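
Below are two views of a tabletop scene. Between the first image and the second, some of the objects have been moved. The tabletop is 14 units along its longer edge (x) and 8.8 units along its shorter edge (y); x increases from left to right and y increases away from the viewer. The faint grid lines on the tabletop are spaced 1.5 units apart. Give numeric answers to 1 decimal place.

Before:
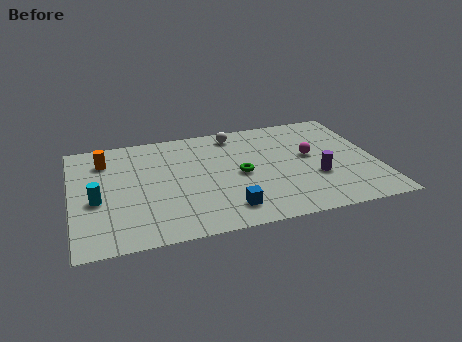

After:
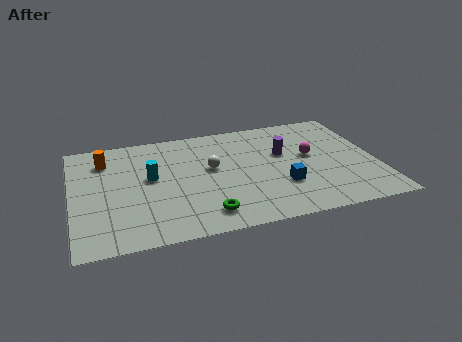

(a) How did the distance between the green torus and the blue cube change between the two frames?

+1.1

The distance was about 2.7 in the first image and 3.8 in the second, so they moved 1.1 units further apart.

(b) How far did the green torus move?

3.2

The green torus moved from about (7.7, 4.2) to (5.9, 1.5), a distance of √(1.8² + 2.7²) ≈ 3.2.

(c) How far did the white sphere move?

2.9

The white sphere was near (7.7, 7.6) before and (6.4, 5.0) after, so it travelled √(1.3² + 2.6²) ≈ 2.9 units.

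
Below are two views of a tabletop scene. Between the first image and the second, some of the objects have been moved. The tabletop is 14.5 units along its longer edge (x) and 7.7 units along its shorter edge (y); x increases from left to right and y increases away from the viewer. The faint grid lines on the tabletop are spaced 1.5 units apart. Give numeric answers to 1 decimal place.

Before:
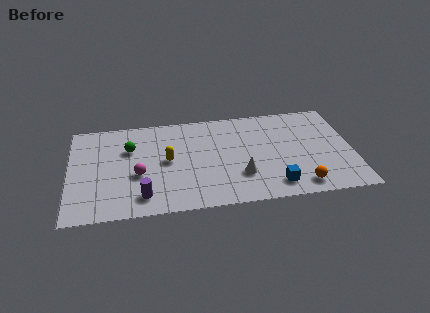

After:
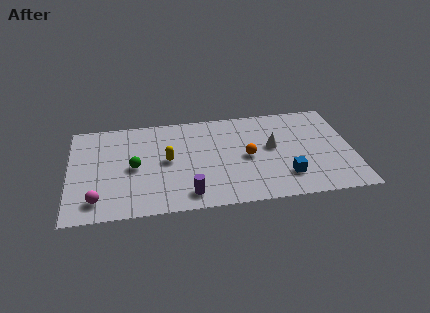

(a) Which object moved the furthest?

the orange sphere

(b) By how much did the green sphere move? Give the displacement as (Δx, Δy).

(0.2, -1.5)

The green sphere started near (3.1, 5.2) and ended near (3.3, 3.7).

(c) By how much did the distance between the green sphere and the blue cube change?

-0.4

They were about 8.3 units apart before and 7.9 after — 0.4 units closer together.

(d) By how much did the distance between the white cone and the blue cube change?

+0.5

The distance was about 2.0 in the first image and 2.5 in the second, so they moved 0.5 units further apart.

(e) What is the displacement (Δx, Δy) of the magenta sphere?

(-2.1, -1.7)

The magenta sphere was at about (3.5, 3.1) and moved to about (1.4, 1.4).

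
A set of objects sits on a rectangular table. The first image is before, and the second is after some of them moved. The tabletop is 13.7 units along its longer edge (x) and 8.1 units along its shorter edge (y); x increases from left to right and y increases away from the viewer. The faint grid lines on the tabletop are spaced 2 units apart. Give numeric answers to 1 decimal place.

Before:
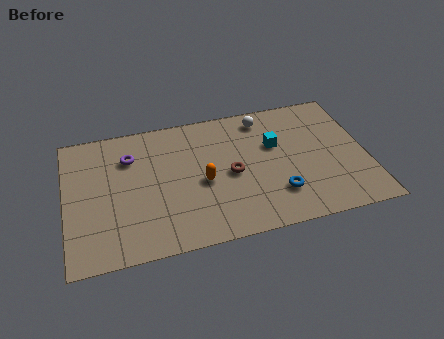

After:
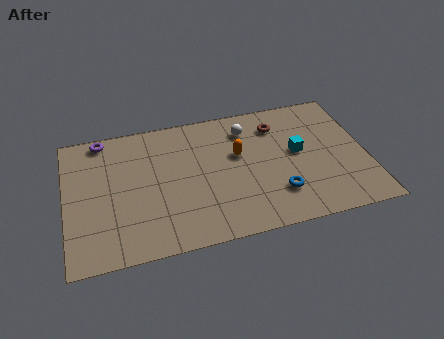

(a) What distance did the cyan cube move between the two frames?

1.2

The cyan cube moved from about (9.6, 5.1) to (10.6, 4.4), a distance of √(1.0² + 0.7²) ≈ 1.2.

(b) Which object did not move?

the blue torus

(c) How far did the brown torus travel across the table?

3.4

The brown torus was near (7.5, 3.8) before and (9.8, 6.3) after, so it travelled √(2.3² + 2.5²) ≈ 3.4 units.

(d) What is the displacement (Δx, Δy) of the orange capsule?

(1.7, 1.3)

From the two frames, the orange capsule sits at roughly (6.2, 3.6) before and (7.9, 4.9) after.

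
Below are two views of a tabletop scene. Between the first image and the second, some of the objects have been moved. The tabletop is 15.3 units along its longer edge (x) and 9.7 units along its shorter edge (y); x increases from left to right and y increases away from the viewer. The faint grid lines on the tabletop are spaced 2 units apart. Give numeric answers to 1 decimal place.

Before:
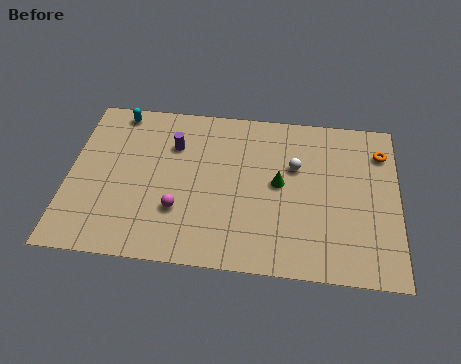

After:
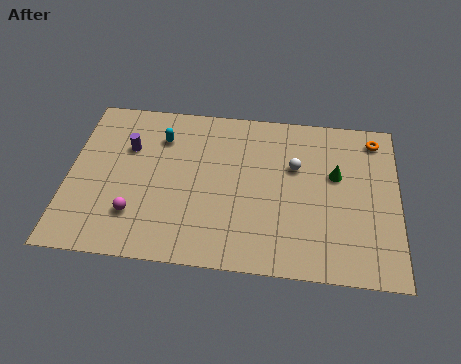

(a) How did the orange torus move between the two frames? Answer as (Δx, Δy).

(-0.3, 0.8)

The orange torus was at about (14.5, 7.5) and moved to about (14.2, 8.3).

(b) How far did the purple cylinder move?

2.1

The purple cylinder moved from about (4.8, 6.9) to (2.7, 6.5), a distance of √(2.1² + 0.4²) ≈ 2.1.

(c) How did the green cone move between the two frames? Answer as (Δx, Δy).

(2.6, 0.8)

From the two frames, the green cone sits at roughly (9.8, 5.1) before and (12.4, 5.9) after.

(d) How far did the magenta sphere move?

2.1

From (5.2, 3.0) to (3.2, 2.5), the magenta sphere covered √(2.0² + 0.5²) ≈ 2.1 units.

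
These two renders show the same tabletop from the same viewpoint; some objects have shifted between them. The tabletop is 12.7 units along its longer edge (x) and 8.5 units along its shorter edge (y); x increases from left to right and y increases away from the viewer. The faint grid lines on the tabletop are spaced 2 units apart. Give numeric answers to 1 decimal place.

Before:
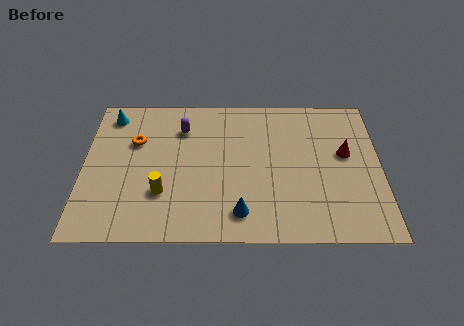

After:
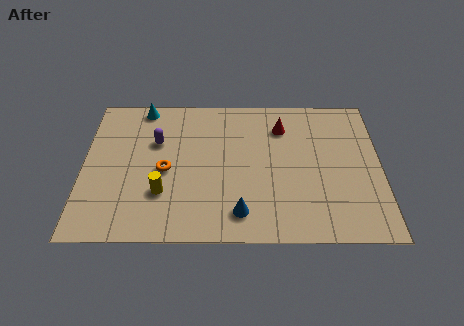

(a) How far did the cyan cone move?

1.5

The cyan cone was near (1.1, 7.2) before and (2.5, 7.7) after, so it travelled √(1.4² + 0.5²) ≈ 1.5 units.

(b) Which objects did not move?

the yellow cylinder and the blue cone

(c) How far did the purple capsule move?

1.4

The purple capsule was near (4.2, 6.4) before and (3.1, 5.6) after, so it travelled √(1.1² + 0.8²) ≈ 1.4 units.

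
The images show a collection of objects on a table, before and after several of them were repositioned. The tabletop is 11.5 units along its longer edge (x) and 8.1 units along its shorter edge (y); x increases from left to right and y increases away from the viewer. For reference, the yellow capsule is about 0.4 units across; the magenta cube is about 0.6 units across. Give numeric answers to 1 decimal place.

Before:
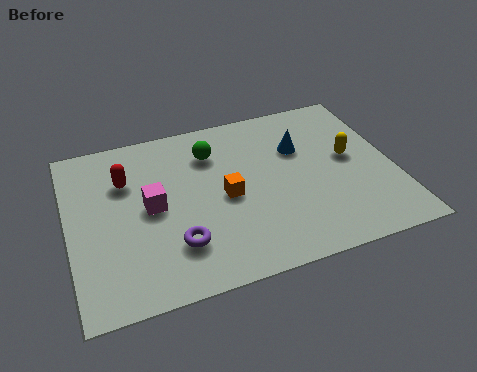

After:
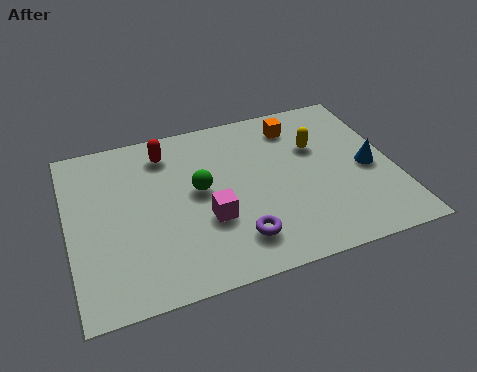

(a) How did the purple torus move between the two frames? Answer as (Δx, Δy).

(2.1, -0.4)

From the two frames, the purple torus sits at roughly (3.6, 2.1) before and (5.7, 1.7) after.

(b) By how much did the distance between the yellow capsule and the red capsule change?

-2.5

The distance was about 8.0 in the first image and 5.5 in the second, so they moved 2.5 units closer together.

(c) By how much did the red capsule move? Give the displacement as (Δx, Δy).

(1.5, 1.0)

The red capsule was at about (2.1, 5.6) and moved to about (3.6, 6.6).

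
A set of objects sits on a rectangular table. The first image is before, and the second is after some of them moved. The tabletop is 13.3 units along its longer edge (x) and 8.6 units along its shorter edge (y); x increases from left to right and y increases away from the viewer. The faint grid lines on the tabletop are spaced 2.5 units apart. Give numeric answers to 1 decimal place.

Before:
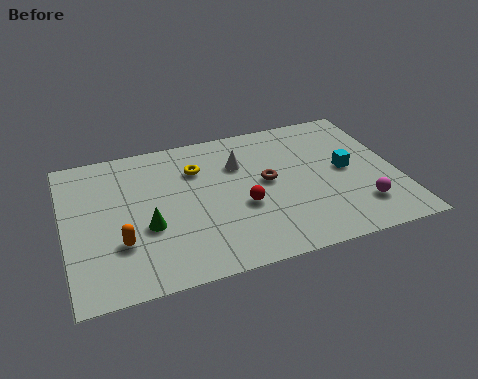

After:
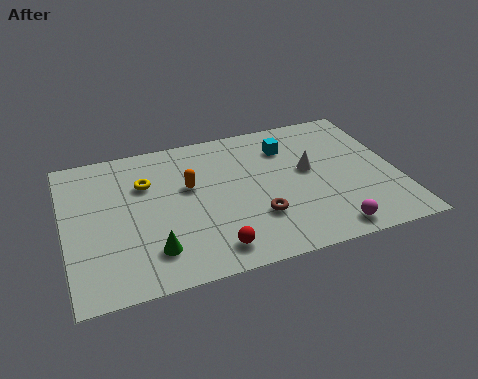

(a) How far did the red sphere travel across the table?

2.5

From (7.0, 3.4) to (5.6, 1.3), the red sphere covered √(1.4² + 2.1²) ≈ 2.5 units.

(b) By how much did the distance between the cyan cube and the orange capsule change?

-5.1

The distance was about 9.4 in the first image and 4.3 in the second, so they moved 5.1 units closer together.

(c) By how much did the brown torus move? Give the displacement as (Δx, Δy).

(-0.6, -2.0)

The brown torus started near (8.1, 4.6) and ended near (7.5, 2.6).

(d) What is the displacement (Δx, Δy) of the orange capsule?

(2.9, 2.5)

The orange capsule was at about (2.1, 2.7) and moved to about (5.0, 5.2).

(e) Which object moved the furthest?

the orange capsule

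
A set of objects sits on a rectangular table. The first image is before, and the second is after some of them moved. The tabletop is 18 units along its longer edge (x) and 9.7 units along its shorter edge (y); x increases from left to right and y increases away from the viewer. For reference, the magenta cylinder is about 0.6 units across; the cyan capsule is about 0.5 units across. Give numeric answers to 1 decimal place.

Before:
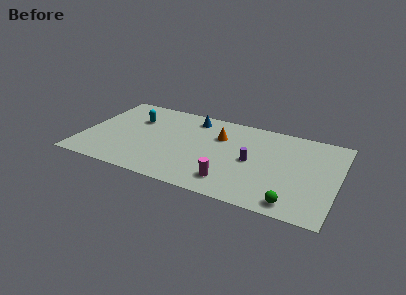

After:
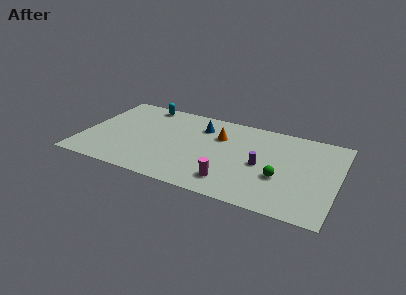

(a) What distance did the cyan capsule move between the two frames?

2.0

From (3.4, 6.7) to (3.8, 8.7), the cyan capsule covered √(0.4² + 2.0²) ≈ 2.0 units.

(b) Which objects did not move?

the orange cone and the magenta cylinder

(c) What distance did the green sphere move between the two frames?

2.6

The green sphere moved from about (15.2, 1.2) to (14.1, 3.6), a distance of √(1.1² + 2.4²) ≈ 2.6.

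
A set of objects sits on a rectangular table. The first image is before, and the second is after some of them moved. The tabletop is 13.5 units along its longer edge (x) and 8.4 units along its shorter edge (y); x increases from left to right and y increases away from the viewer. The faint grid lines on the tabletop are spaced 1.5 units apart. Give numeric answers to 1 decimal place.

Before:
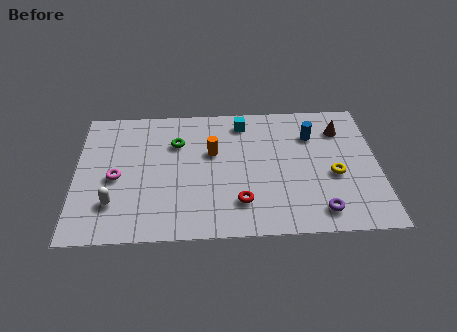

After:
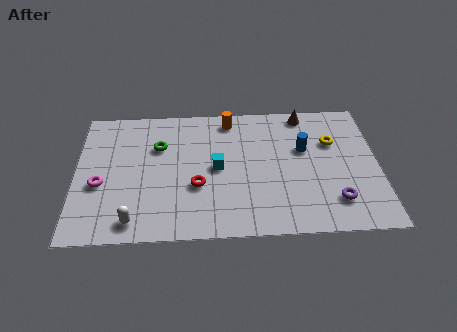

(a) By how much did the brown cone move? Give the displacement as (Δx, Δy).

(-1.6, 1.1)

The brown cone was at about (11.9, 6.4) and moved to about (10.3, 7.5).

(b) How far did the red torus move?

2.2

The red torus moved from about (7.3, 2.0) to (5.4, 3.1), a distance of √(1.9² + 1.1²) ≈ 2.2.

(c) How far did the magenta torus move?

0.8

The magenta torus was near (1.8, 3.8) before and (1.1, 3.4) after, so it travelled √(0.7² + 0.4²) ≈ 0.8 units.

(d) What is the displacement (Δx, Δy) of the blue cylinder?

(-0.4, -0.9)

From the two frames, the blue cylinder sits at roughly (10.6, 6.1) before and (10.2, 5.2) after.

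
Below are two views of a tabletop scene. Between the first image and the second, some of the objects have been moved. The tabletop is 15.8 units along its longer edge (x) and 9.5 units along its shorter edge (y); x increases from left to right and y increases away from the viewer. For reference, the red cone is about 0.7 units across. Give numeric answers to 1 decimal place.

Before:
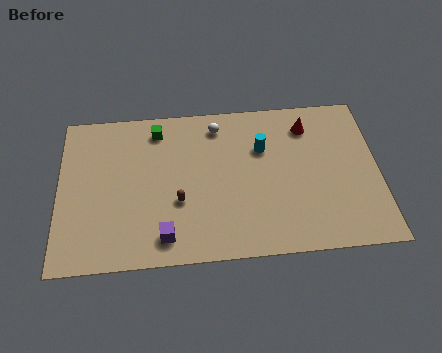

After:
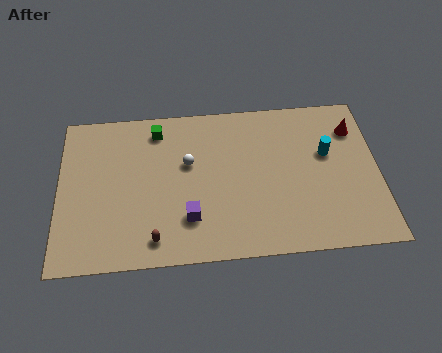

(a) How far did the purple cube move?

1.6

The purple cube moved from about (5.2, 1.5) to (6.4, 2.5), a distance of √(1.2² + 1.0²) ≈ 1.6.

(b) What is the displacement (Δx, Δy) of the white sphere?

(-1.5, -2.2)

The white sphere started near (7.9, 8.0) and ended near (6.4, 5.8).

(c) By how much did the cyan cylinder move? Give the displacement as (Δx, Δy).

(3.2, -0.6)

The cyan cylinder was at about (10.1, 6.4) and moved to about (13.3, 5.8).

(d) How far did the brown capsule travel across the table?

2.4

The brown capsule was near (5.9, 3.5) before and (4.7, 1.4) after, so it travelled √(1.2² + 2.1²) ≈ 2.4 units.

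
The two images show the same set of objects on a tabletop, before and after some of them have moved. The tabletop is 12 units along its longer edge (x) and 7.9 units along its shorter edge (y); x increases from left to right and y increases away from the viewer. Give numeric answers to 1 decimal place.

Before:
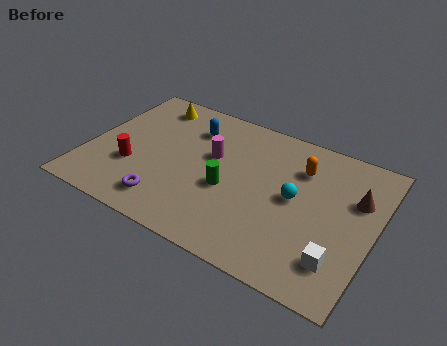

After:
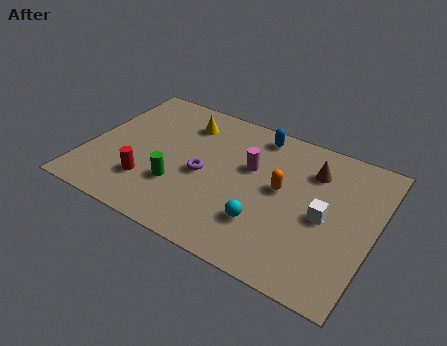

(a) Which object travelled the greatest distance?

the blue capsule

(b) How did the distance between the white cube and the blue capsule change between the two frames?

-3.4

The distance was about 8.0 in the first image and 4.6 in the second, so they moved 3.4 units closer together.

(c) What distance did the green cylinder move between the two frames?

2.2

The green cylinder moved from about (6.0, 3.3) to (4.0, 2.5), a distance of √(2.0² + 0.8²) ≈ 2.2.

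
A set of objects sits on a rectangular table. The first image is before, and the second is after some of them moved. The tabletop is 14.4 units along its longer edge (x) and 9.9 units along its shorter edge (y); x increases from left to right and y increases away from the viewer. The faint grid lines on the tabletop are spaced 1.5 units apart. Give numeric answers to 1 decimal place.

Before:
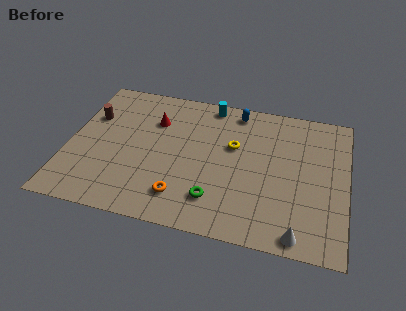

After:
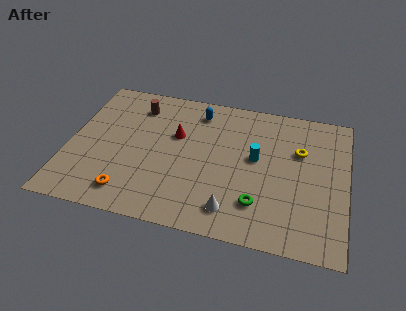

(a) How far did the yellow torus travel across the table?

3.4

From (8.5, 6.1) to (11.9, 6.5), the yellow torus covered √(3.4² + 0.4²) ≈ 3.4 units.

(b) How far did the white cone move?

3.5

The white cone was near (12.1, 0.9) before and (8.7, 1.7) after, so it travelled √(3.4² + 0.8²) ≈ 3.5 units.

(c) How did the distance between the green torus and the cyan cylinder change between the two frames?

-3.6

The distance was about 6.7 in the first image and 3.1 in the second, so they moved 3.6 units closer together.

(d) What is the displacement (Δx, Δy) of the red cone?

(1.2, -0.8)

The red cone was at about (4.3, 7.0) and moved to about (5.5, 6.2).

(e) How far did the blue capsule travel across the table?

2.1

From (8.5, 8.7) to (6.5, 8.2), the blue capsule covered √(2.0² + 0.5²) ≈ 2.1 units.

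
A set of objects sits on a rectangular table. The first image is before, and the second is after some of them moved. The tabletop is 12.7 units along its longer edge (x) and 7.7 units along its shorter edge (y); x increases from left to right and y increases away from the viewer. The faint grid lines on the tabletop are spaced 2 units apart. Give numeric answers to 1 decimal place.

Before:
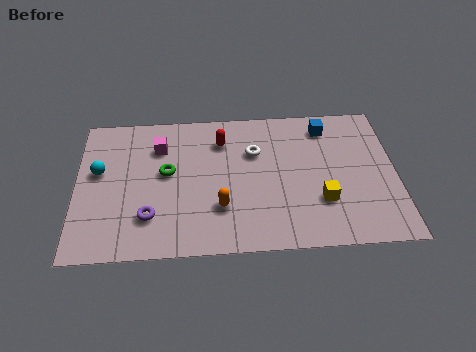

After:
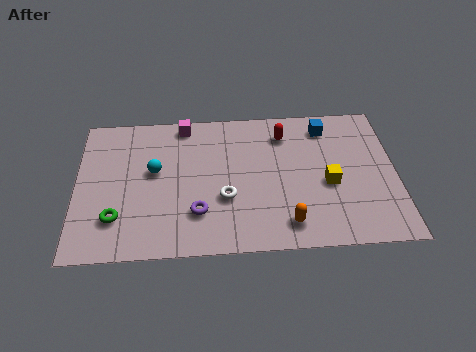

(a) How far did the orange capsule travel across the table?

2.8

The orange capsule moved from about (5.7, 2.3) to (8.3, 1.3), a distance of √(2.6² + 1.0²) ≈ 2.8.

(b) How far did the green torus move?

3.0

The green torus was near (3.6, 4.3) before and (1.6, 2.0) after, so it travelled √(2.0² + 2.3²) ≈ 3.0 units.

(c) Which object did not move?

the blue cube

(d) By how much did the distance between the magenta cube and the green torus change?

+4.2

Before: roughly 1.4 units apart; after: 5.6. That's 4.2 units further apart.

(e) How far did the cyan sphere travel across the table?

2.2

The cyan sphere moved from about (0.9, 4.5) to (3.1, 4.4), a distance of √(2.2² + 0.1²) ≈ 2.2.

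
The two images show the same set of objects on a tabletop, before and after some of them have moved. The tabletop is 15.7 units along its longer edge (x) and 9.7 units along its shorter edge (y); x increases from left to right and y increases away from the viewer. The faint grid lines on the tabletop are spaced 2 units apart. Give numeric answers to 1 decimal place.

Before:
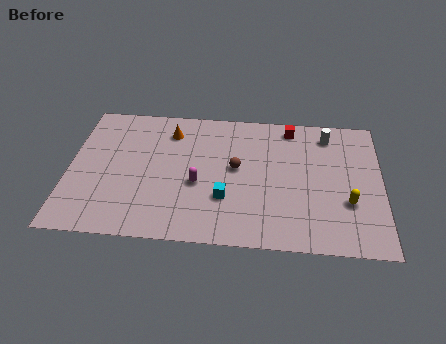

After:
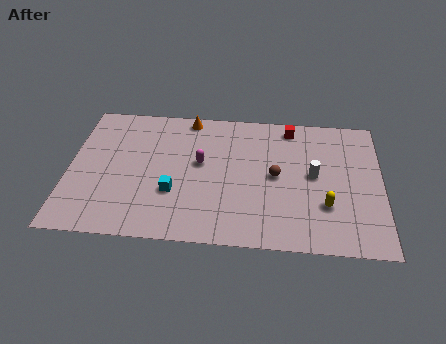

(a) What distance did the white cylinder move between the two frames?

3.1

The white cylinder moved from about (13.0, 8.1) to (12.3, 5.1), a distance of √(0.7² + 3.0²) ≈ 3.1.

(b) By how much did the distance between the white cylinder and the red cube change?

+1.7

The distance was about 1.9 in the first image and 3.6 in the second, so they moved 1.7 units further apart.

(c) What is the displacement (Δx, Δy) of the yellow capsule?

(-1.1, -0.3)

From the two frames, the yellow capsule sits at roughly (14.0, 3.3) before and (12.9, 3.0) after.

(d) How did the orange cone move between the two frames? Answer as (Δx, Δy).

(0.9, 1.1)

The orange cone was at about (5.0, 7.7) and moved to about (5.9, 8.8).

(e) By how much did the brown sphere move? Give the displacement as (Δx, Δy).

(2.0, -0.4)

From the two frames, the brown sphere sits at roughly (8.4, 5.3) before and (10.4, 4.9) after.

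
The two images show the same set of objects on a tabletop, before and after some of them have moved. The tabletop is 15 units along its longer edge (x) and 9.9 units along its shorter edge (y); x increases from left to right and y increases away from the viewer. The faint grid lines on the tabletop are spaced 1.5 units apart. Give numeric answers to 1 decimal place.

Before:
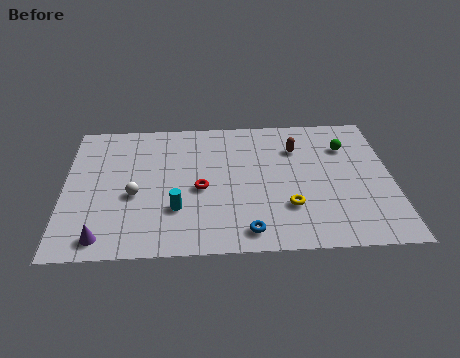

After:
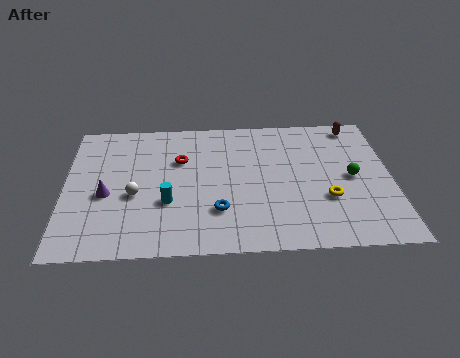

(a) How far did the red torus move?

2.4

The red torus was near (6.2, 4.4) before and (5.3, 6.6) after, so it travelled √(0.9² + 2.2²) ≈ 2.4 units.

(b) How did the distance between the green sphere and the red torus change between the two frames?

+0.7

They were about 7.4 units apart before and 8.1 after — 0.7 units further apart.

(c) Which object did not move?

the white sphere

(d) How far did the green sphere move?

2.3

The green sphere moved from about (13.0, 7.2) to (13.2, 4.9), a distance of √(0.2² + 2.3²) ≈ 2.3.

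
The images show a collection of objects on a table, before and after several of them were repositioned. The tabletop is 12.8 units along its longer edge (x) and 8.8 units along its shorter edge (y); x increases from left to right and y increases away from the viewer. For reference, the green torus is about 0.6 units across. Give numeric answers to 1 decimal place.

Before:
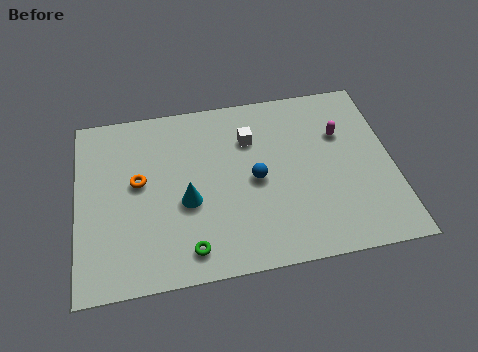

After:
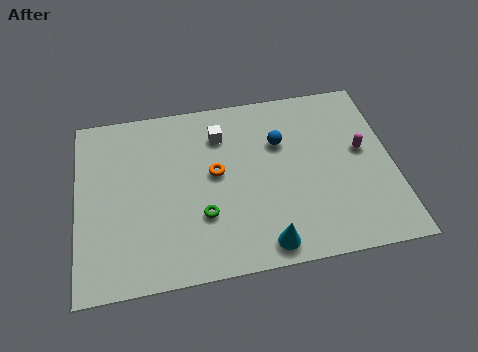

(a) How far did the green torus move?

1.6

From (4.4, 1.3) to (5.0, 2.8), the green torus covered √(0.6² + 1.5²) ≈ 1.6 units.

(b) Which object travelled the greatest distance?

the cyan cone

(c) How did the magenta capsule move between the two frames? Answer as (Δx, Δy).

(0.8, -1.0)

The magenta capsule started near (10.8, 5.9) and ended near (11.6, 4.9).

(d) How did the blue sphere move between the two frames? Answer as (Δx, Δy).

(1.1, 1.7)

The blue sphere was at about (7.2, 4.2) and moved to about (8.3, 5.9).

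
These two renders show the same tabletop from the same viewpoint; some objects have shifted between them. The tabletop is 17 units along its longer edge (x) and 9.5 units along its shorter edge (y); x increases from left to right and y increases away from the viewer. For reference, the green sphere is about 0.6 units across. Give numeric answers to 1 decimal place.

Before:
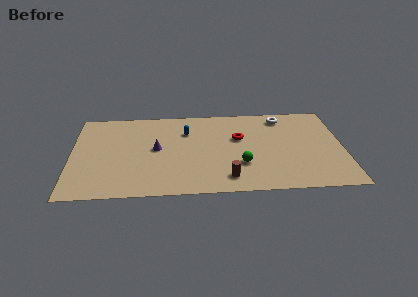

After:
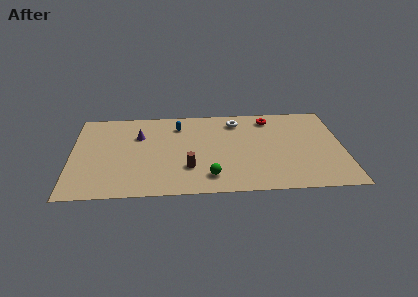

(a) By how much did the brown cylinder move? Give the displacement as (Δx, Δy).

(-2.4, 1.2)

From the two frames, the brown cylinder sits at roughly (9.7, 1.6) before and (7.3, 2.8) after.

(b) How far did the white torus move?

2.9

The white torus moved from about (13.3, 8.1) to (10.4, 7.8), a distance of √(2.9² + 0.3²) ≈ 2.9.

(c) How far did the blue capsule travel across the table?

0.9

From (7.2, 6.8) to (6.7, 7.5), the blue capsule covered √(0.5² + 0.7²) ≈ 0.9 units.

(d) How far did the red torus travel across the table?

2.9

The red torus moved from about (10.5, 5.9) to (12.5, 8.0), a distance of √(2.0² + 2.1²) ≈ 2.9.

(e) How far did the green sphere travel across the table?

2.3

The green sphere was near (10.6, 3.0) before and (8.6, 1.8) after, so it travelled √(2.0² + 1.2²) ≈ 2.3 units.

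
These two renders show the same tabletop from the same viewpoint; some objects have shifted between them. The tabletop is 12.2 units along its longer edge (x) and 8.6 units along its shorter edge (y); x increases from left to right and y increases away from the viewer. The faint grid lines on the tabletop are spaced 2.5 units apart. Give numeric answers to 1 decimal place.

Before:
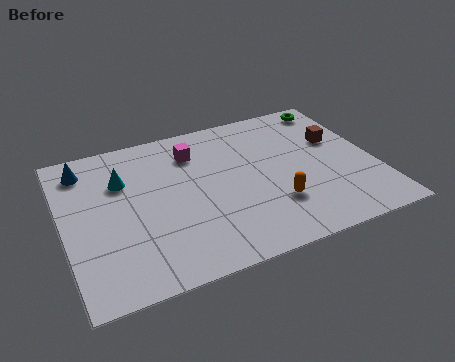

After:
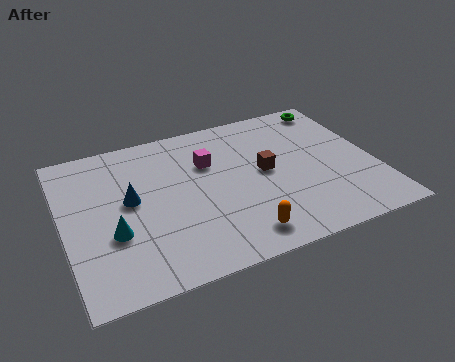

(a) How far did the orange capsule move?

1.9

From (8.0, 2.5) to (6.5, 1.3), the orange capsule covered √(1.5² + 1.2²) ≈ 1.9 units.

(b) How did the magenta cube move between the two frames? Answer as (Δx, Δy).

(0.5, -0.8)

From the two frames, the magenta cube sits at roughly (5.3, 6.6) before and (5.8, 5.8) after.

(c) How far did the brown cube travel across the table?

3.1

The brown cube moved from about (10.9, 5.4) to (7.9, 4.5), a distance of √(3.0² + 0.9²) ≈ 3.1.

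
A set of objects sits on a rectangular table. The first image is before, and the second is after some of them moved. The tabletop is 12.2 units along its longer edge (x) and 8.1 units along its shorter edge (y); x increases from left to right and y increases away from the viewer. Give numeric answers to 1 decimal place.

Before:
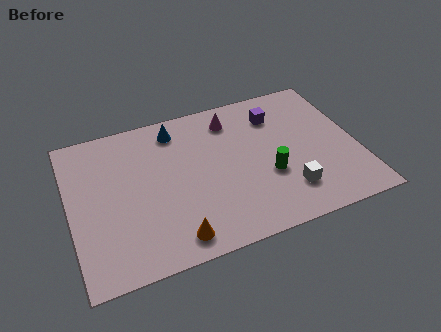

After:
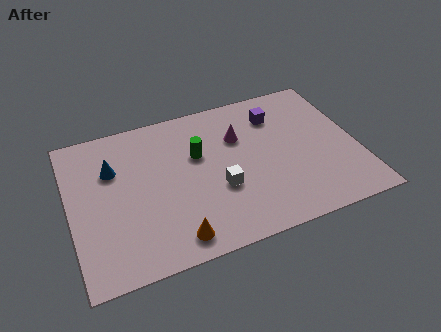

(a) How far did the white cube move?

3.0

The white cube moved from about (9.0, 1.9) to (6.2, 3.0), a distance of √(2.8² + 1.1²) ≈ 3.0.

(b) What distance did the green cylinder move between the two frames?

3.5

From (8.3, 3.0) to (5.5, 5.1), the green cylinder covered √(2.8² + 2.1²) ≈ 3.5 units.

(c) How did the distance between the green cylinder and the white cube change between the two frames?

+0.9

They were about 1.3 units apart before and 2.2 after — 0.9 units further apart.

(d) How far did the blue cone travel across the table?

3.1

From (4.7, 6.8) to (1.9, 5.5), the blue cone covered √(2.8² + 1.3²) ≈ 3.1 units.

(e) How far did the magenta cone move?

1.1

The magenta cone moved from about (7.1, 6.6) to (7.3, 5.5), a distance of √(0.2² + 1.1²) ≈ 1.1.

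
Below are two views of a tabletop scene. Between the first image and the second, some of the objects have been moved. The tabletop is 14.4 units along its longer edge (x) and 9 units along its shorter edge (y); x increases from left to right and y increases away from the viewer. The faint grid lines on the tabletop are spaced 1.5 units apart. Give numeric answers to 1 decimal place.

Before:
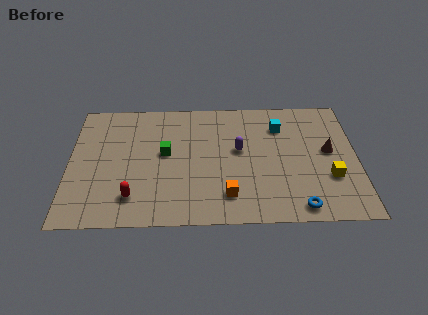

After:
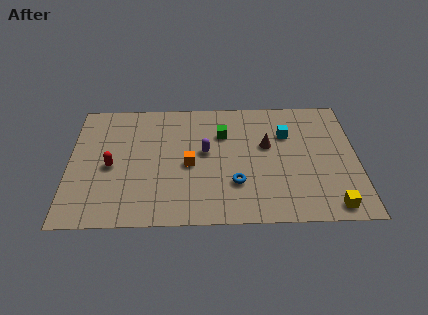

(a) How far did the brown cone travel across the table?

3.1

From (13.0, 4.9) to (9.9, 5.4), the brown cone covered √(3.1² + 0.5²) ≈ 3.1 units.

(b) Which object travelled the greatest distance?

the blue torus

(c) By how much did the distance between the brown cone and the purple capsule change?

-1.4

Before: roughly 4.5 units apart; after: 3.1. That's 1.4 units closer together.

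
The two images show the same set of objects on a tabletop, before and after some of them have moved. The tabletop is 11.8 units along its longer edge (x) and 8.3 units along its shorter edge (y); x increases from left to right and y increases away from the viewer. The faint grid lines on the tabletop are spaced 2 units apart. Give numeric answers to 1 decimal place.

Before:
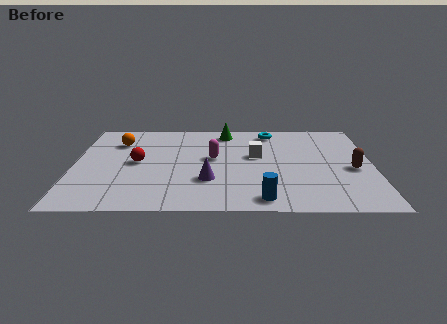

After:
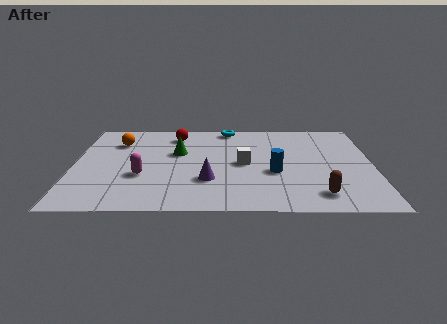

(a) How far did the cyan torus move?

1.7

The cyan torus moved from about (7.8, 7.1) to (6.1, 7.5), a distance of √(1.7² + 0.4²) ≈ 1.7.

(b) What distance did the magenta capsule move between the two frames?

3.2

The magenta capsule was near (5.5, 4.6) before and (2.7, 3.0) after, so it travelled √(2.8² + 1.6²) ≈ 3.2 units.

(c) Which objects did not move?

the purple cone and the orange sphere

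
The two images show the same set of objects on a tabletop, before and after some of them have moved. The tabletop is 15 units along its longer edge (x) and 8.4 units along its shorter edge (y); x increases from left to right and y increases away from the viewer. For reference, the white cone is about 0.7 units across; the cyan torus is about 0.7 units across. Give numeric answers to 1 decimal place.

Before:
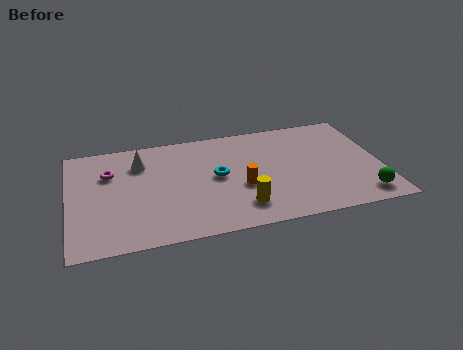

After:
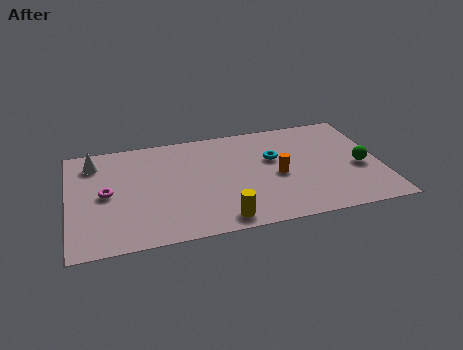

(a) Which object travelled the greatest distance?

the cyan torus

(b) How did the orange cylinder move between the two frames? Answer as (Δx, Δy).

(1.8, 0.5)

From the two frames, the orange cylinder sits at roughly (8.2, 3.3) before and (10.0, 3.8) after.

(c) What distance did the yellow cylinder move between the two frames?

1.3

The yellow cylinder was near (8.1, 1.8) before and (7.1, 1.0) after, so it travelled √(1.0² + 0.8²) ≈ 1.3 units.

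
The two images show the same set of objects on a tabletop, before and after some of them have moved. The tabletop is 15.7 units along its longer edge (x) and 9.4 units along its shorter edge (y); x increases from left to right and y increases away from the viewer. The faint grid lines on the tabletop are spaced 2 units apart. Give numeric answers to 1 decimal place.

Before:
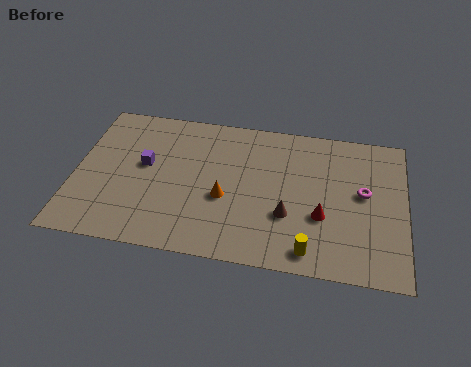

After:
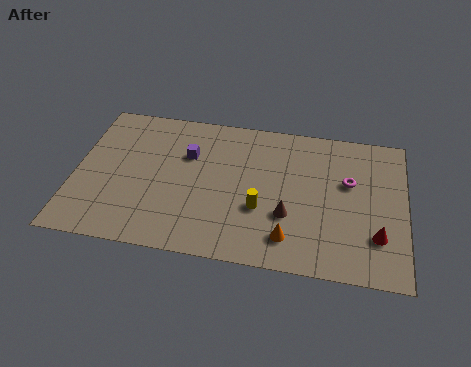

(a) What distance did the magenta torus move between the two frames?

0.9

The magenta torus was near (13.7, 5.2) before and (13.0, 5.8) after, so it travelled √(0.7² + 0.6²) ≈ 0.9 units.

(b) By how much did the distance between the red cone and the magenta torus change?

+0.9

Before: roughly 2.6 units apart; after: 3.5. That's 0.9 units further apart.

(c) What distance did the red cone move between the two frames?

2.7

From (11.8, 3.4) to (14.4, 2.6), the red cone covered √(2.6² + 0.8²) ≈ 2.7 units.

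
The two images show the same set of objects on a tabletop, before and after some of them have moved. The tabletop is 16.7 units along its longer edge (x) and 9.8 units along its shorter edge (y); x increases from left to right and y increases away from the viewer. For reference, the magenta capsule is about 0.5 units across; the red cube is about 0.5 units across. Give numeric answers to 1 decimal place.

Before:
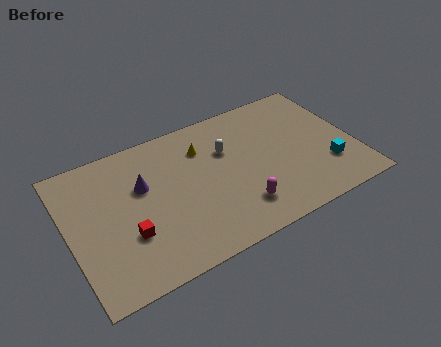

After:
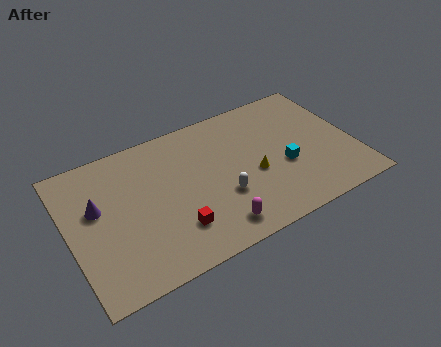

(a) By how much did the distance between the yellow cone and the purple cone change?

+5.3

They were about 3.9 units apart before and 9.2 after — 5.3 units further apart.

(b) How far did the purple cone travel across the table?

2.7

The purple cone was near (4.4, 6.2) before and (1.7, 5.9) after, so it travelled √(2.7² + 0.3²) ≈ 2.7 units.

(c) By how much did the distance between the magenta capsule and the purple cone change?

+1.2

Before: roughly 6.5 units apart; after: 7.7. That's 1.2 units further apart.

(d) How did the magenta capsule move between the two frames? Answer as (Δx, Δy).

(-1.5, -0.7)

The magenta capsule was at about (9.5, 2.2) and moved to about (8.0, 1.5).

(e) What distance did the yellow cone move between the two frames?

4.1

The yellow cone was near (8.1, 7.3) before and (10.7, 4.1) after, so it travelled √(2.6² + 3.2²) ≈ 4.1 units.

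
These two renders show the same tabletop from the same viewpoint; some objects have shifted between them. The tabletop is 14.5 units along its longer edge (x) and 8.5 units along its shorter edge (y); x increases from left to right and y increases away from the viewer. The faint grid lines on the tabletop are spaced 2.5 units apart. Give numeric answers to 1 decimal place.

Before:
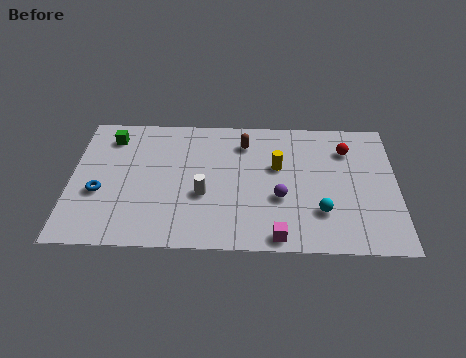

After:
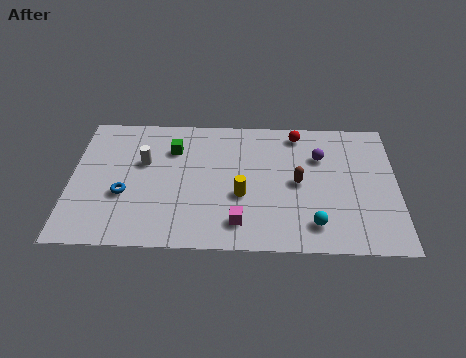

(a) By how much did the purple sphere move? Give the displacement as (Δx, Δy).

(1.8, 2.7)

From the two frames, the purple sphere sits at roughly (9.3, 3.2) before and (11.1, 5.9) after.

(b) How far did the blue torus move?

1.1

The blue torus was near (1.3, 3.3) before and (2.4, 3.2) after, so it travelled √(1.1² + 0.1²) ≈ 1.1 units.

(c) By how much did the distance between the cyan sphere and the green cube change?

-2.6

They were about 10.4 units apart before and 7.8 after — 2.6 units closer together.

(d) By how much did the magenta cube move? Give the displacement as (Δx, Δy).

(-1.7, 0.8)

The magenta cube was at about (9.2, 0.8) and moved to about (7.5, 1.6).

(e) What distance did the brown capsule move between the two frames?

3.5

The brown capsule moved from about (7.7, 6.7) to (10.1, 4.2), a distance of √(2.4² + 2.5²) ≈ 3.5.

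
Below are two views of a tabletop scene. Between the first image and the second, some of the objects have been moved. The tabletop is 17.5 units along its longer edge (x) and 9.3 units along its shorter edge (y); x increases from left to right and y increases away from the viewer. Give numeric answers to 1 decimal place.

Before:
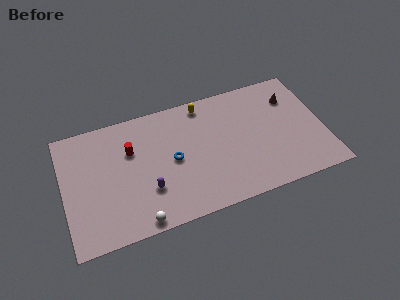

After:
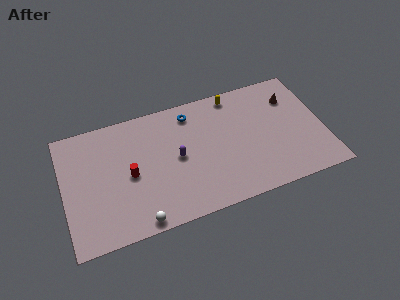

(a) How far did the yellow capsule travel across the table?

2.1

The yellow capsule moved from about (9.7, 8.2) to (11.8, 8.3), a distance of √(2.1² + 0.1²) ≈ 2.1.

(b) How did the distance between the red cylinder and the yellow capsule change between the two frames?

+2.9

Before: roughly 5.5 units apart; after: 8.4. That's 2.9 units further apart.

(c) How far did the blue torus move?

3.5

The blue torus was near (7.3, 4.6) before and (8.8, 7.8) after, so it travelled √(1.5² + 3.2²) ≈ 3.5 units.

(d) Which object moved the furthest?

the blue torus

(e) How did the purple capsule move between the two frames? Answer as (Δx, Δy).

(2.1, 1.8)

The purple capsule started near (5.5, 2.9) and ended near (7.6, 4.7).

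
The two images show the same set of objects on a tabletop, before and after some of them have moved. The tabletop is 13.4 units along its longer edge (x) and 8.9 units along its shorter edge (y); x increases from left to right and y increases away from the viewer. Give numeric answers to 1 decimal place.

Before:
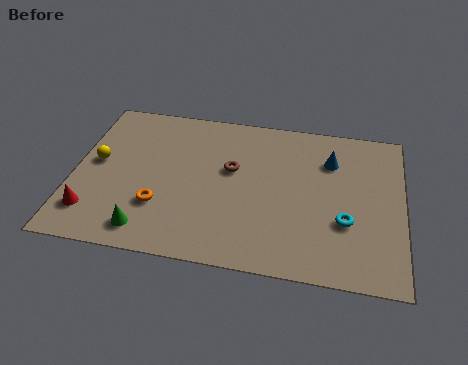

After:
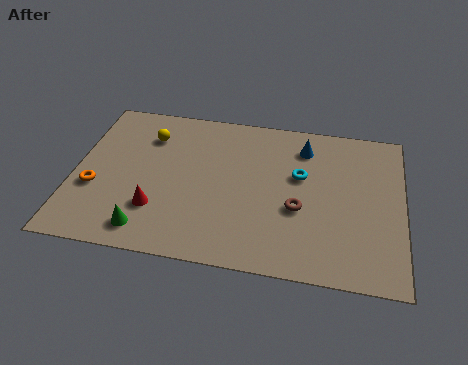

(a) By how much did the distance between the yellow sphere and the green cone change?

+1.2

The distance was about 4.2 in the first image and 5.4 in the second, so they moved 1.2 units further apart.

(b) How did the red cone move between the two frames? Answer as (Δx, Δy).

(2.6, 0.6)

From the two frames, the red cone sits at roughly (0.9, 1.9) before and (3.5, 2.5) after.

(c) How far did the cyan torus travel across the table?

3.0

From (11.1, 3.1) to (9.2, 5.4), the cyan torus covered √(1.9² + 2.3²) ≈ 3.0 units.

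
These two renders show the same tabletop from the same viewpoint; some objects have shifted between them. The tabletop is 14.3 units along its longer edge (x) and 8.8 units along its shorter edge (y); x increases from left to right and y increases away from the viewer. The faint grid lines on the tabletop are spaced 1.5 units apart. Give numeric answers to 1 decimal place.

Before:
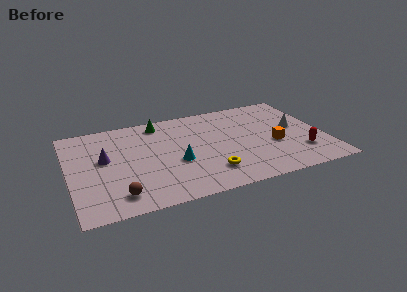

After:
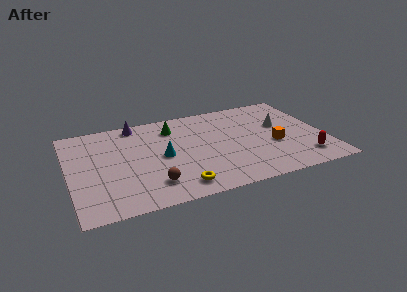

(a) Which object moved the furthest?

the purple cone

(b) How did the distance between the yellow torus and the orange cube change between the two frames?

+1.9

The distance was about 4.1 in the first image and 6.0 in the second, so they moved 1.9 units further apart.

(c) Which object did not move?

the orange cube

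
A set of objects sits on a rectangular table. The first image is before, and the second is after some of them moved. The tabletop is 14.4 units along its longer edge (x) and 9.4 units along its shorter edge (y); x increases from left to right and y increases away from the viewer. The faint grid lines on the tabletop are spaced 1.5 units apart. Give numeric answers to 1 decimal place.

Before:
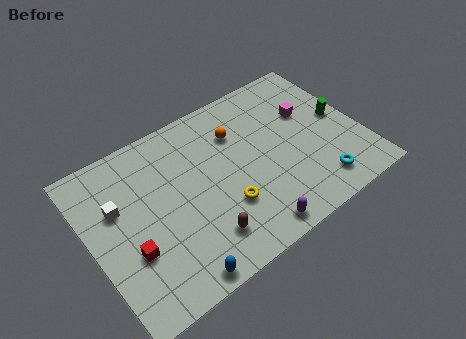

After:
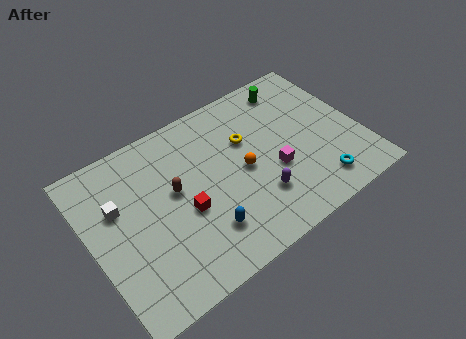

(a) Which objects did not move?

the cyan torus and the white cube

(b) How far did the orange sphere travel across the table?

2.3

From (8.2, 6.8) to (8.1, 4.5), the orange sphere covered √(0.1² + 2.3²) ≈ 2.3 units.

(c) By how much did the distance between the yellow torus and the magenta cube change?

-3.3

They were about 6.0 units apart before and 2.7 after — 3.3 units closer together.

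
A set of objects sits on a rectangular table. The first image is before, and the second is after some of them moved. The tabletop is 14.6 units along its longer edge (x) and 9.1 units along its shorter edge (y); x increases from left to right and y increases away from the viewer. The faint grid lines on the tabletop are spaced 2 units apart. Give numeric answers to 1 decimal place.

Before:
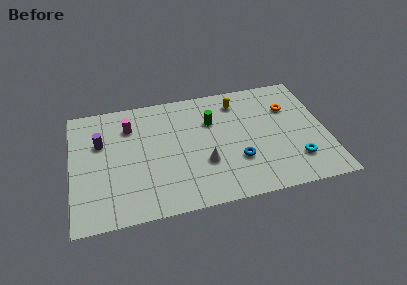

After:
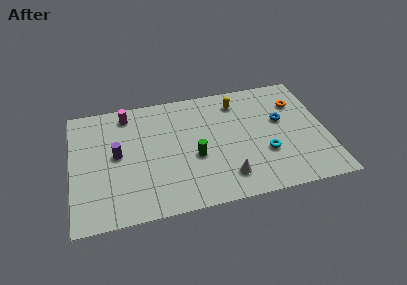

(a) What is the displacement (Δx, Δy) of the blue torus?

(2.7, 2.5)

The blue torus started near (9.4, 2.9) and ended near (12.1, 5.4).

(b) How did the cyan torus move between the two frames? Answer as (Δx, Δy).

(-1.7, 0.9)

The cyan torus started near (12.7, 2.2) and ended near (11.0, 3.1).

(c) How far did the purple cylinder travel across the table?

1.4

From (1.7, 5.9) to (2.6, 4.8), the purple cylinder covered √(0.9² + 1.1²) ≈ 1.4 units.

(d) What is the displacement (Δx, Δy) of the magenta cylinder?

(-0.1, 1.0)

From the two frames, the magenta cylinder sits at roughly (3.4, 6.8) before and (3.3, 7.8) after.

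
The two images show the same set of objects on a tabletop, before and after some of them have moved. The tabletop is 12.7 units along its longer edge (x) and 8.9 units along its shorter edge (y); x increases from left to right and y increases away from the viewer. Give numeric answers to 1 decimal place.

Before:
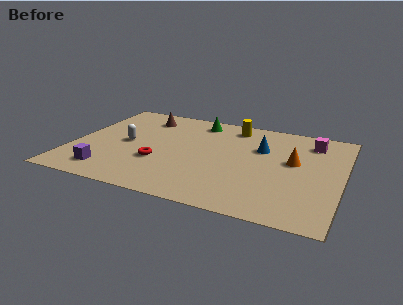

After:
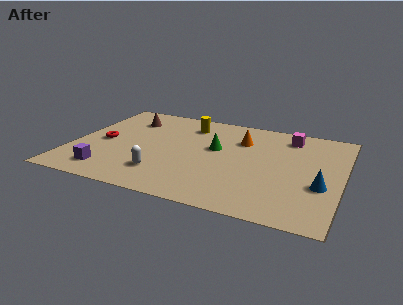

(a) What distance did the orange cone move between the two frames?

2.9

The orange cone moved from about (10.4, 5.1) to (7.8, 6.4), a distance of √(2.6² + 1.3²) ≈ 2.9.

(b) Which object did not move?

the purple cube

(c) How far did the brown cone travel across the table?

0.8

From (3.0, 7.2) to (2.3, 6.8), the brown cone covered √(0.7² + 0.4²) ≈ 0.8 units.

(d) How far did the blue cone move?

4.0

From (8.8, 5.9) to (11.8, 3.3), the blue cone covered √(3.0² + 2.6²) ≈ 4.0 units.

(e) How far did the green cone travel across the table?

2.6

From (5.6, 7.6) to (6.7, 5.2), the green cone covered √(1.1² + 2.4²) ≈ 2.6 units.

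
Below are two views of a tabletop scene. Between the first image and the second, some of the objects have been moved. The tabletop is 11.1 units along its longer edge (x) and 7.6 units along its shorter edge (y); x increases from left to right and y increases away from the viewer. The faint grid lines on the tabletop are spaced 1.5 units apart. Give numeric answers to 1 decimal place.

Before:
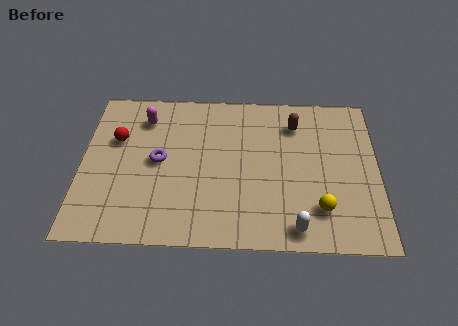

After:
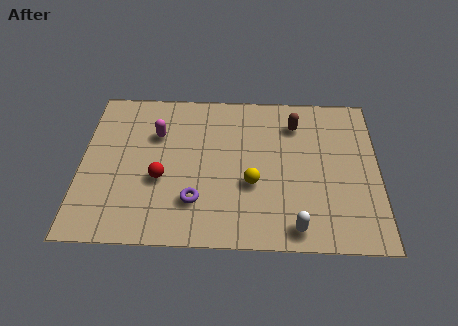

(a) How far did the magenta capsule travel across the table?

0.9

From (2.3, 6.0) to (2.8, 5.2), the magenta capsule covered √(0.5² + 0.8²) ≈ 0.9 units.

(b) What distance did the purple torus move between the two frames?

2.4

From (2.9, 3.9) to (4.3, 2.0), the purple torus covered √(1.4² + 1.9²) ≈ 2.4 units.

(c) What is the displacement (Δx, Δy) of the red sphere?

(1.7, -1.9)

The red sphere started near (1.3, 4.9) and ended near (3.0, 3.0).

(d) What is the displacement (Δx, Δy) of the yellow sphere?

(-2.5, 1.1)

The yellow sphere was at about (8.9, 1.8) and moved to about (6.4, 2.9).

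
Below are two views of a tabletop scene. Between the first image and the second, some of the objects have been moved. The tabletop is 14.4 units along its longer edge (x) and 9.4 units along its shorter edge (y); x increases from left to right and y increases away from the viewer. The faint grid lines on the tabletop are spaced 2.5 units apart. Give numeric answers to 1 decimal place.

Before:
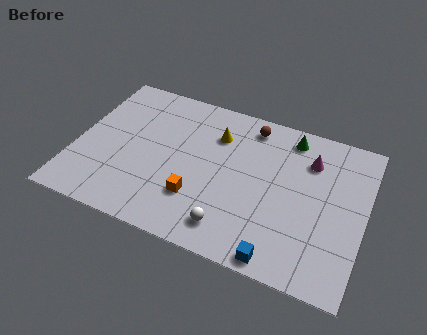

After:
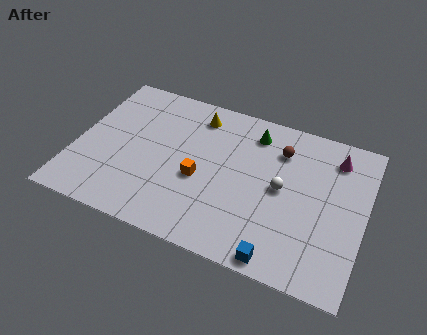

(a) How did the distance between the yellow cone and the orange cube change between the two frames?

-0.3

The distance was about 4.2 in the first image and 3.9 in the second, so they moved 0.3 units closer together.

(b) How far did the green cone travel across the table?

1.8

From (10.4, 8.1) to (8.6, 7.7), the green cone covered √(1.8² + 0.4²) ≈ 1.8 units.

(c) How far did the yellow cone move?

1.4

The yellow cone moved from about (6.8, 6.9) to (5.7, 7.8), a distance of √(1.1² + 0.9²) ≈ 1.4.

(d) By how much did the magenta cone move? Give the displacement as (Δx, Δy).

(1.2, 0.6)

From the two frames, the magenta cone sits at roughly (11.5, 7.0) before and (12.7, 7.6) after.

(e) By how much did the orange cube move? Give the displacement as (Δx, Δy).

(0.0, 1.2)

The orange cube started near (6.3, 2.7) and ended near (6.3, 3.9).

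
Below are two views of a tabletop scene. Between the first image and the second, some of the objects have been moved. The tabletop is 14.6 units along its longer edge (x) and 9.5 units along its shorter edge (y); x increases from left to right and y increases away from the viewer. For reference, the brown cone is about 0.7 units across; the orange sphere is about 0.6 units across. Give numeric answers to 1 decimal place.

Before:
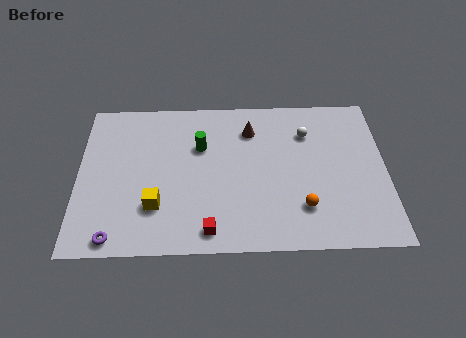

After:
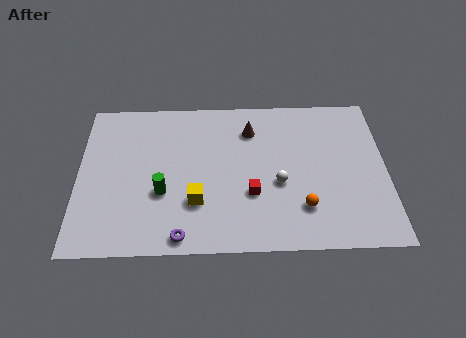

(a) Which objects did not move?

the orange sphere and the brown cone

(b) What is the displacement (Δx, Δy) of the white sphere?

(-1.4, -3.1)

From the two frames, the white sphere sits at roughly (10.9, 7.0) before and (9.5, 3.9) after.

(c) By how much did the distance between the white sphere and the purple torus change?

-5.5

Before: roughly 11.0 units apart; after: 5.5. That's 5.5 units closer together.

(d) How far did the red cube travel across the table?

2.9

The red cube was near (6.2, 1.2) before and (8.2, 3.3) after, so it travelled √(2.0² + 2.1²) ≈ 2.9 units.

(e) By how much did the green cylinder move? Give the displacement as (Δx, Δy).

(-1.8, -2.8)

The green cylinder was at about (5.8, 6.3) and moved to about (4.0, 3.5).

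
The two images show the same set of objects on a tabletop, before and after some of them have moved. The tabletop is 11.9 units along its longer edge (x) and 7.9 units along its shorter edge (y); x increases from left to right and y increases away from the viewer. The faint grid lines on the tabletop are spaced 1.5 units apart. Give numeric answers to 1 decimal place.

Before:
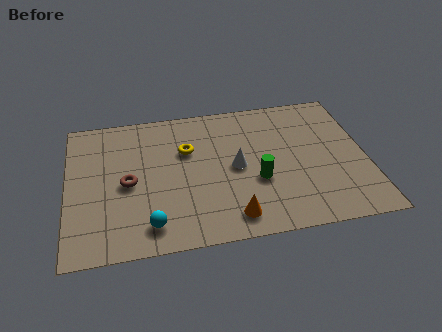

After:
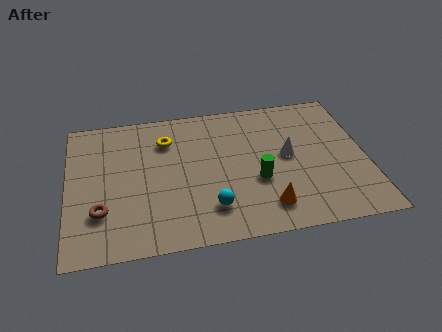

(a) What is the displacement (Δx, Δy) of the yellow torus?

(-0.8, 0.7)

The yellow torus was at about (4.8, 5.2) and moved to about (4.0, 5.9).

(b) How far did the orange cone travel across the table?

1.4

From (6.4, 1.2) to (7.8, 1.5), the orange cone covered √(1.4² + 0.3²) ≈ 1.4 units.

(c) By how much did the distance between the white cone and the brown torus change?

+3.4

The distance was about 4.3 in the first image and 7.7 in the second, so they moved 3.4 units further apart.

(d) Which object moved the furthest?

the cyan sphere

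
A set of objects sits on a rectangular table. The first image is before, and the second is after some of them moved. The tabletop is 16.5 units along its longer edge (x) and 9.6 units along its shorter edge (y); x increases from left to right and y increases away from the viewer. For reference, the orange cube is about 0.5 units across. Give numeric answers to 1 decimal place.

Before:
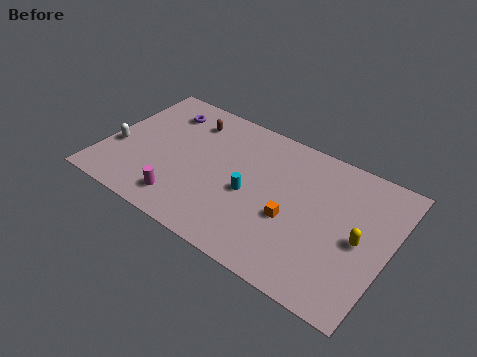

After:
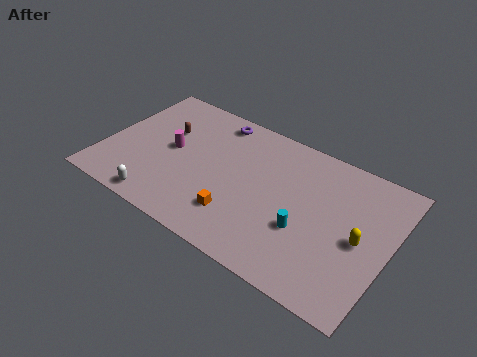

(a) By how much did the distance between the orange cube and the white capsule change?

-5.8

Before: roughly 10.3 units apart; after: 4.5. That's 5.8 units closer together.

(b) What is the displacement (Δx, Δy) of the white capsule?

(3.1, -2.6)

The white capsule was at about (0.8, 3.6) and moved to about (3.9, 1.0).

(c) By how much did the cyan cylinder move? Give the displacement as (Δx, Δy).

(3.3, -0.7)

The cyan cylinder was at about (8.6, 4.2) and moved to about (11.9, 3.5).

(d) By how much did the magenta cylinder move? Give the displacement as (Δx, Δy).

(-1.3, 3.3)

The magenta cylinder was at about (5.1, 1.7) and moved to about (3.8, 5.0).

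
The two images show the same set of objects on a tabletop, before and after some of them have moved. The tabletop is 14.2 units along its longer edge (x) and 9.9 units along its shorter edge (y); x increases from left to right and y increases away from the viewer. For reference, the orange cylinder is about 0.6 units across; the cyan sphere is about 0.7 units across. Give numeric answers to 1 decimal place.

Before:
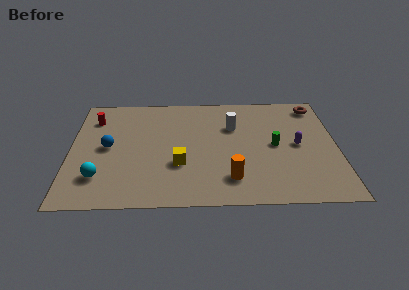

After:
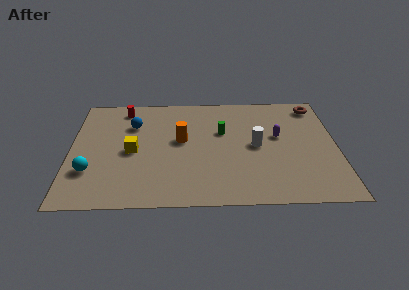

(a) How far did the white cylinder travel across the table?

2.2

The white cylinder moved from about (8.7, 6.7) to (9.9, 4.9), a distance of √(1.2² + 1.8²) ≈ 2.2.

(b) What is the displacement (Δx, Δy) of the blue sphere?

(1.3, 2.0)

The blue sphere was at about (2.0, 5.0) and moved to about (3.3, 7.0).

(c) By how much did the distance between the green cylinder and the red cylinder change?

-4.3

The distance was about 10.1 in the first image and 5.8 in the second, so they moved 4.3 units closer together.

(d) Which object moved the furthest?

the orange cylinder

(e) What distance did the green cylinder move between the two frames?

3.1

The green cylinder was near (10.9, 4.9) before and (8.1, 6.2) after, so it travelled √(2.8² + 1.3²) ≈ 3.1 units.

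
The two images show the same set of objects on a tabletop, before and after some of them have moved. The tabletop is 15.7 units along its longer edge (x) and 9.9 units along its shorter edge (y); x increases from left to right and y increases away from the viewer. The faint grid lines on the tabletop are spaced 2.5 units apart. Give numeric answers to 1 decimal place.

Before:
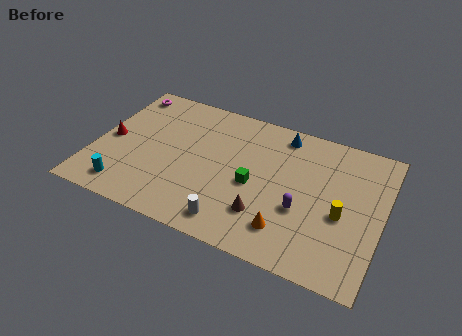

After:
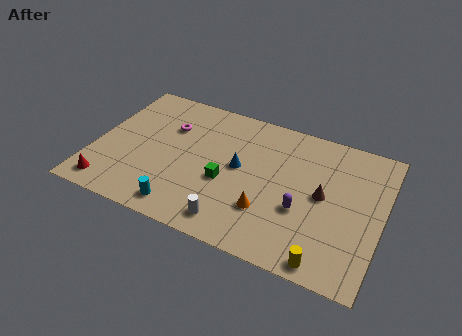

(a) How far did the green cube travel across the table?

1.6

The green cube moved from about (8.8, 4.4) to (7.3, 4.0), a distance of √(1.5² + 0.4²) ≈ 1.6.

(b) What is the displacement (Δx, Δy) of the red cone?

(0.4, -3.4)

From the two frames, the red cone sits at roughly (0.8, 4.7) before and (1.2, 1.3) after.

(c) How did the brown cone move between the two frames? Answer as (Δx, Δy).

(2.9, 2.5)

The brown cone started near (9.6, 2.6) and ended near (12.5, 5.1).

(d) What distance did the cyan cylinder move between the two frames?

3.2

The cyan cylinder moved from about (2.1, 1.5) to (5.3, 1.3), a distance of √(3.2² + 0.2²) ≈ 3.2.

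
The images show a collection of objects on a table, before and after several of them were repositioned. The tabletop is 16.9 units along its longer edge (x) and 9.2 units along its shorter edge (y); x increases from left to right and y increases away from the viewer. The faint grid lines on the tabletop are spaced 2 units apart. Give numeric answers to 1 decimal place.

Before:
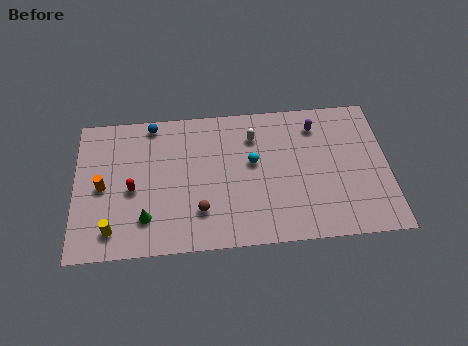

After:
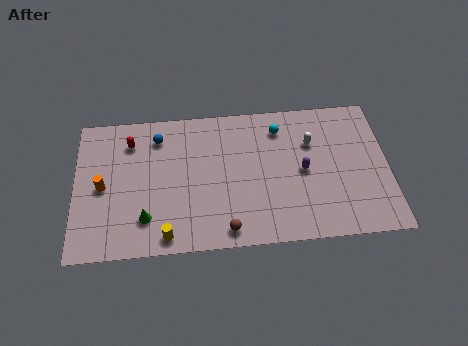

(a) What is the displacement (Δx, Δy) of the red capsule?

(-0.1, 3.1)

The red capsule was at about (3.1, 4.1) and moved to about (3.0, 7.2).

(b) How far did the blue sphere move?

0.9

From (4.2, 8.3) to (4.5, 7.4), the blue sphere covered √(0.3² + 0.9²) ≈ 0.9 units.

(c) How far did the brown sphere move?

1.9

The brown sphere moved from about (6.7, 2.4) to (8.1, 1.1), a distance of √(1.4² + 1.3²) ≈ 1.9.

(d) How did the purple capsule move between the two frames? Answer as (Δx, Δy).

(-0.8, -2.9)

The purple capsule started near (13.1, 7.4) and ended near (12.3, 4.5).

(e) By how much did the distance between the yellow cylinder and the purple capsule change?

-4.3

Before: roughly 12.5 units apart; after: 8.2. That's 4.3 units closer together.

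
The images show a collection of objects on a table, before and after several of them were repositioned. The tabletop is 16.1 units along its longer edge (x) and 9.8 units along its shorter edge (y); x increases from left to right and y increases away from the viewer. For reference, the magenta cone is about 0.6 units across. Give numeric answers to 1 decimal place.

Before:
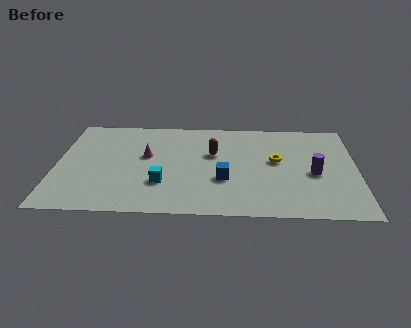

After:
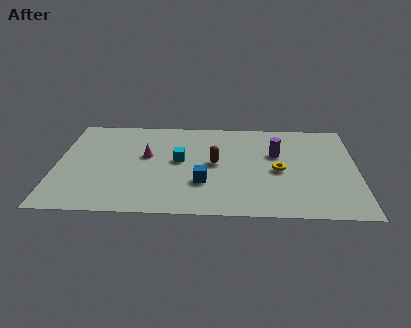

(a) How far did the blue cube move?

1.2

From (9.0, 3.5) to (7.9, 3.1), the blue cube covered √(1.1² + 0.4²) ≈ 1.2 units.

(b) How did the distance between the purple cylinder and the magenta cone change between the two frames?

-2.1

They were about 9.1 units apart before and 7.0 after — 2.1 units closer together.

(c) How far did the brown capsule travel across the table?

1.0

The brown capsule was near (8.4, 6.1) before and (8.5, 5.1) after, so it travelled √(0.1² + 1.0²) ≈ 1.0 units.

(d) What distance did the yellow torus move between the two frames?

1.0

The yellow torus moved from about (11.8, 5.5) to (11.9, 4.5), a distance of √(0.1² + 1.0²) ≈ 1.0.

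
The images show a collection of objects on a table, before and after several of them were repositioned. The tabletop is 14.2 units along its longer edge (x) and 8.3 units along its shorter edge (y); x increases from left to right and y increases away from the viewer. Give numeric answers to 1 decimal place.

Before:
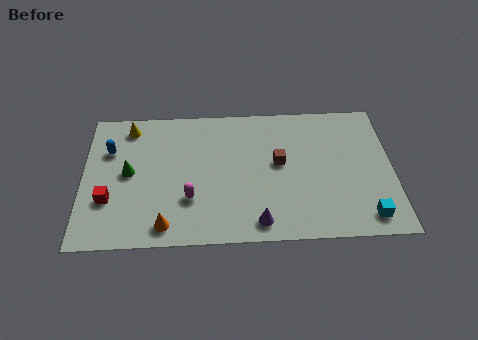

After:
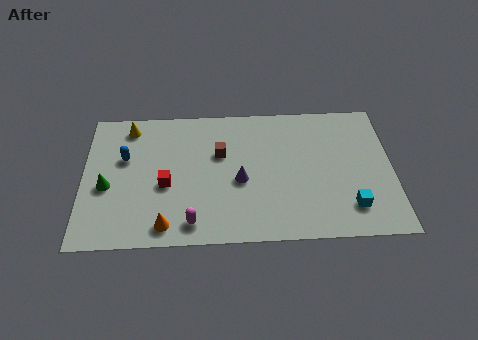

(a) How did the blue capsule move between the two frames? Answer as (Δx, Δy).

(0.7, -0.5)

The blue capsule was at about (1.2, 5.7) and moved to about (1.9, 5.2).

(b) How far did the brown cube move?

2.8

From (9.0, 4.6) to (6.3, 5.3), the brown cube covered √(2.7² + 0.7²) ≈ 2.8 units.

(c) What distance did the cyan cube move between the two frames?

0.9

The cyan cube was near (12.9, 1.2) before and (12.2, 1.8) after, so it travelled √(0.7² + 0.6²) ≈ 0.9 units.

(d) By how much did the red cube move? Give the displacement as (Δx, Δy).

(2.6, 0.8)

The red cube was at about (1.2, 2.7) and moved to about (3.8, 3.5).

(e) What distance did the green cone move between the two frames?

1.3

From (2.1, 4.3) to (1.1, 3.5), the green cone covered √(1.0² + 0.8²) ≈ 1.3 units.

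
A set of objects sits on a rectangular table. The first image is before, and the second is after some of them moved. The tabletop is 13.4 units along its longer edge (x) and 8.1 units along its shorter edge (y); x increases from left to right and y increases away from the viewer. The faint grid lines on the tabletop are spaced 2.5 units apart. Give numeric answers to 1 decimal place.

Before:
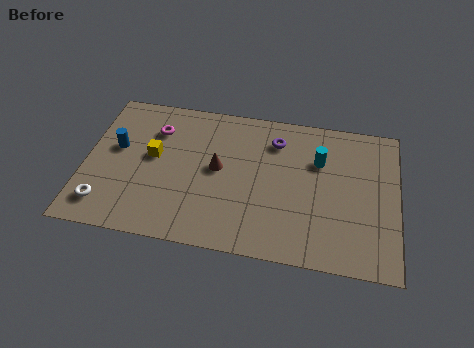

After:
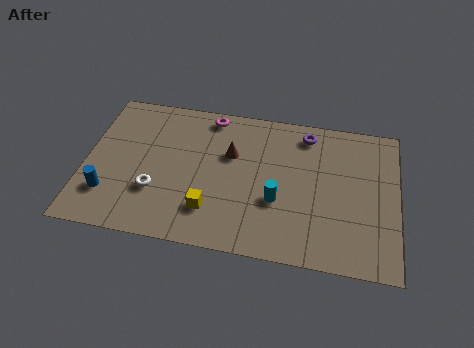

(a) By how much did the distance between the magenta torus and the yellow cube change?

+3.7

They were about 1.5 units apart before and 5.2 after — 3.7 units further apart.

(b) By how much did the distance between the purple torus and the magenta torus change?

-1.0

They were about 5.2 units apart before and 4.2 after — 1.0 units closer together.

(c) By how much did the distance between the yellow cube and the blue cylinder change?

+2.8

The distance was about 1.6 in the first image and 4.4 in the second, so they moved 2.8 units further apart.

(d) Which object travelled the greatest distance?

the yellow cube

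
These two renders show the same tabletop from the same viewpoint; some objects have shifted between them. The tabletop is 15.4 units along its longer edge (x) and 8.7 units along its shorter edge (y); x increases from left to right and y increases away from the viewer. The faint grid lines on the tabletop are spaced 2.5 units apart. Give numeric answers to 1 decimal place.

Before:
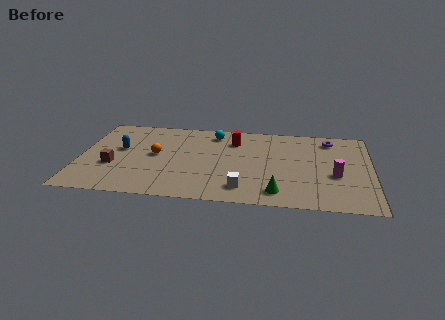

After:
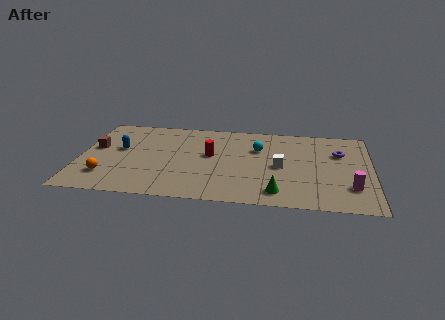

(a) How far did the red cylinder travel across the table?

2.1

The red cylinder was near (8.1, 6.6) before and (6.9, 4.9) after, so it travelled √(1.2² + 1.7²) ≈ 2.1 units.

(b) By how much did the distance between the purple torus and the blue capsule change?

+0.3

The distance was about 11.3 in the first image and 11.6 in the second, so they moved 0.3 units further apart.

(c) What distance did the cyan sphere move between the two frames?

2.8

The cyan sphere was near (7.0, 7.3) before and (9.4, 5.9) after, so it travelled √(2.4² + 1.4²) ≈ 2.8 units.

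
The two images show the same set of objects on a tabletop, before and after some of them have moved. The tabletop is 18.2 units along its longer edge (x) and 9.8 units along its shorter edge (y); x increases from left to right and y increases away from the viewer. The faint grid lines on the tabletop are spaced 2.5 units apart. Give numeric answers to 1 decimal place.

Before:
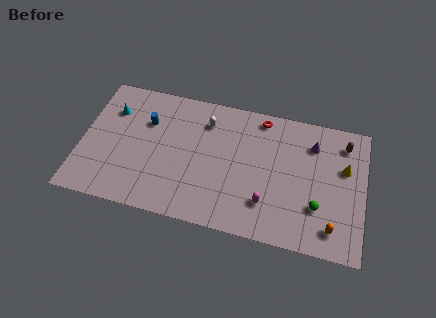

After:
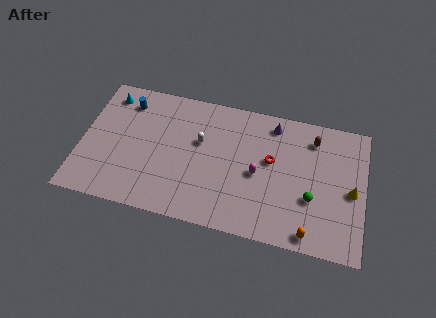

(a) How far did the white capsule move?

1.6

From (7.9, 7.6) to (7.6, 6.0), the white capsule covered √(0.3² + 1.6²) ≈ 1.6 units.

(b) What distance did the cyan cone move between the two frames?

1.1

The cyan cone moved from about (1.8, 7.1) to (1.5, 8.2), a distance of √(0.3² + 1.1²) ≈ 1.1.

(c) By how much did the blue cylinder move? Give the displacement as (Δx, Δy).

(-1.4, 1.2)

From the two frames, the blue cylinder sits at roughly (4.1, 6.7) before and (2.7, 7.9) after.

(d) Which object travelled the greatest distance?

the red torus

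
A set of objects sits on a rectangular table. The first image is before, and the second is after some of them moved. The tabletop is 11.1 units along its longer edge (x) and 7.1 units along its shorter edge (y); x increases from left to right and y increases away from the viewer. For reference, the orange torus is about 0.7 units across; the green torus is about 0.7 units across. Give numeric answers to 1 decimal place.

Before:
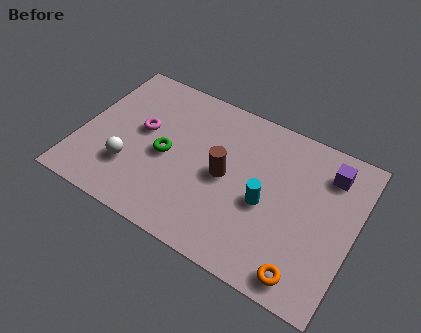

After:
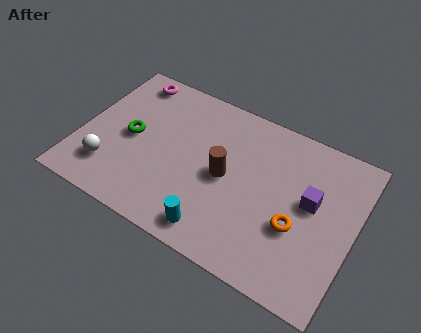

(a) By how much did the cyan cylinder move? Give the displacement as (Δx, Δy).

(-1.7, -2.1)

From the two frames, the cyan cylinder sits at roughly (7.6, 3.1) before and (5.9, 1.0) after.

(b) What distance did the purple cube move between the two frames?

1.7

The purple cube moved from about (9.8, 5.6) to (9.3, 4.0), a distance of √(0.5² + 1.6²) ≈ 1.7.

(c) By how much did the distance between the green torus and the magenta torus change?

+1.4

Before: roughly 1.3 units apart; after: 2.7. That's 1.4 units further apart.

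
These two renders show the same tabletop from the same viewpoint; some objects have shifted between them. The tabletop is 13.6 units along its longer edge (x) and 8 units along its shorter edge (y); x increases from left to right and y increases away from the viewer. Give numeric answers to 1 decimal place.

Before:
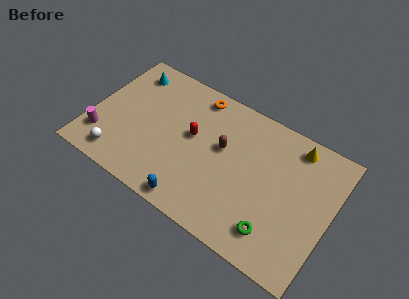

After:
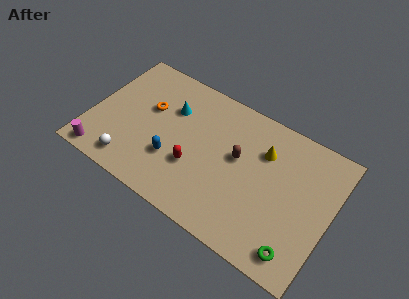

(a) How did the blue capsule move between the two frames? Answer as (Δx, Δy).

(-1.5, 1.8)

From the two frames, the blue capsule sits at roughly (6.4, 0.8) before and (4.9, 2.6) after.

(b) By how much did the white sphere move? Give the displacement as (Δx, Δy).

(0.7, 0.0)

The white sphere was at about (2.0, 1.2) and moved to about (2.7, 1.2).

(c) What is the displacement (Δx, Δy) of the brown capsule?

(0.9, -0.1)

From the two frames, the brown capsule sits at roughly (7.4, 4.7) before and (8.3, 4.6) after.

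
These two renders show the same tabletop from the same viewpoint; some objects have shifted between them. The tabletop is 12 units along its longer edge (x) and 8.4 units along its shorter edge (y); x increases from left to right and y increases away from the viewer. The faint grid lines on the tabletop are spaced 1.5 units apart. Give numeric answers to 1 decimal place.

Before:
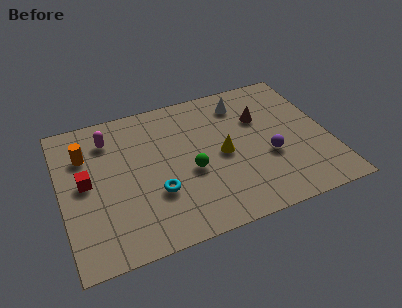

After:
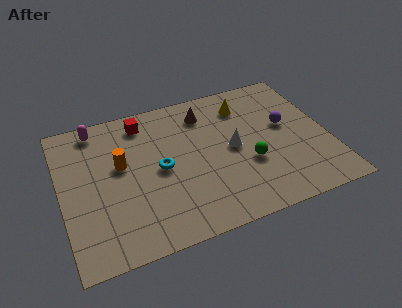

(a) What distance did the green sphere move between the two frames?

2.6

From (5.7, 3.5) to (8.3, 3.1), the green sphere covered √(2.6² + 0.4²) ≈ 2.6 units.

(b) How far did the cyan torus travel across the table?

1.3

The cyan torus moved from about (4.1, 2.8) to (4.4, 4.1), a distance of √(0.3² + 1.3²) ≈ 1.3.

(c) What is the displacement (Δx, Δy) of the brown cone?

(-2.4, 1.1)

The brown cone started near (9.1, 5.6) and ended near (6.7, 6.7).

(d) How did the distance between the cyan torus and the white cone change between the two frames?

-2.6

Before: roughly 5.9 units apart; after: 3.3. That's 2.6 units closer together.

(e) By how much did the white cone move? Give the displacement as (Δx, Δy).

(-0.7, -2.6)

The white cone was at about (8.4, 6.8) and moved to about (7.7, 4.2).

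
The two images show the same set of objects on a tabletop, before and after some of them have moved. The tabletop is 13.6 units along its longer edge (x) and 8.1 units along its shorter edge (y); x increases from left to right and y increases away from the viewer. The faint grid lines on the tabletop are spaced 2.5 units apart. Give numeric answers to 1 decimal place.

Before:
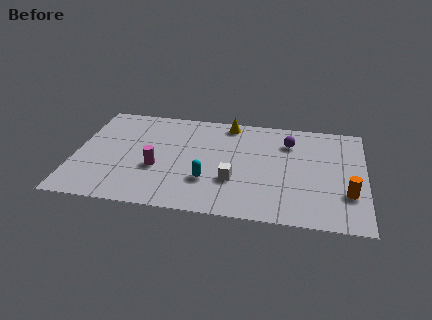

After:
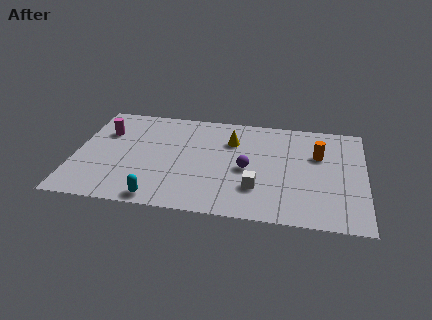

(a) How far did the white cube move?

1.2

The white cube moved from about (7.5, 2.7) to (8.6, 2.3), a distance of √(1.1² + 0.4²) ≈ 1.2.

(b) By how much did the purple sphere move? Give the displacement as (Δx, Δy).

(-1.9, -2.4)

The purple sphere started near (10.0, 6.1) and ended near (8.1, 3.7).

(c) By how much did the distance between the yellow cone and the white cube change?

-0.8

They were about 4.5 units apart before and 3.7 after — 0.8 units closer together.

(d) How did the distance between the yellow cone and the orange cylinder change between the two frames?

-3.3

They were about 7.4 units apart before and 4.1 after — 3.3 units closer together.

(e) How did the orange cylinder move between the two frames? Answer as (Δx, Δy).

(-1.4, 2.8)

From the two frames, the orange cylinder sits at roughly (12.8, 2.5) before and (11.4, 5.3) after.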